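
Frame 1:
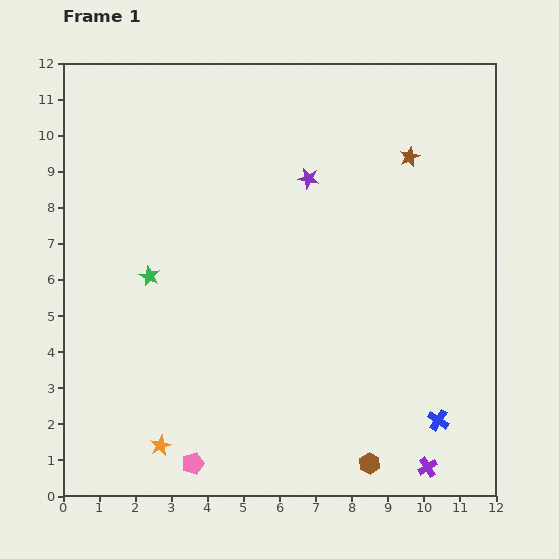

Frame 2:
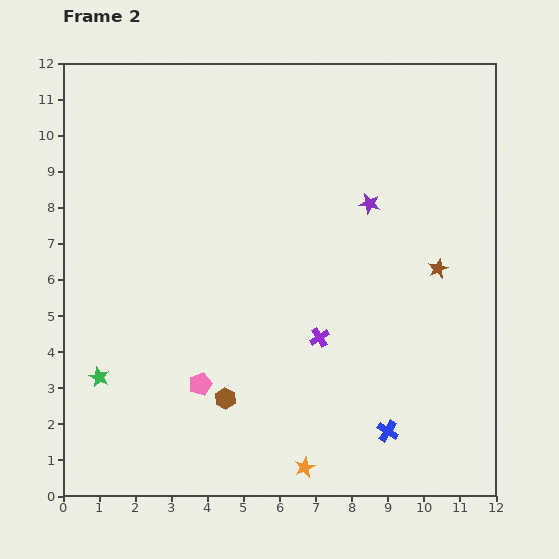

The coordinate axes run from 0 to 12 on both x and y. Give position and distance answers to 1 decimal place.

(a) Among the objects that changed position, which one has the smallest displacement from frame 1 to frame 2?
the blue cross

(moved 1.4)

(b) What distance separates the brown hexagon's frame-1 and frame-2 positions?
4.4

The brown hexagon moved from (8.5, 0.9) to (4.5, 2.7), a distance of √(4.0² + 1.8²) ≈ 4.4.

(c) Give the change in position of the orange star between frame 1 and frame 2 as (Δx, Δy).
(4.0, -0.6)

The orange star was at (2.7, 1.4) in frame 1 and (6.7, 0.8) in frame 2.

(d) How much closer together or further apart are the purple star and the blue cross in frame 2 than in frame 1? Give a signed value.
-1.3

Distance in frame 1: 7.6. Distance in frame 2: 6.3.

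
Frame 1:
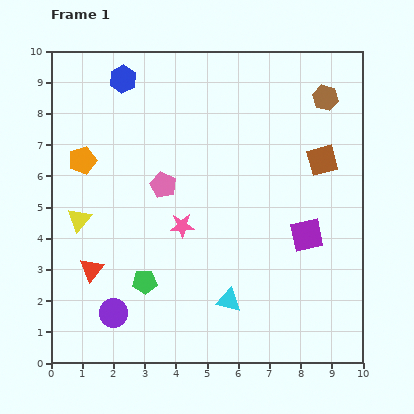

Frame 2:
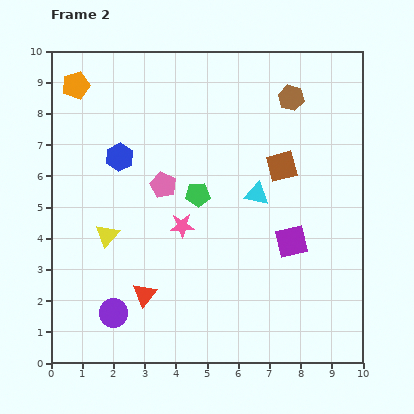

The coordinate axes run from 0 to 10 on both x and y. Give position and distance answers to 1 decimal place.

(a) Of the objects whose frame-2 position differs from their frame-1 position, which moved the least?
the purple square

(moved 0.5)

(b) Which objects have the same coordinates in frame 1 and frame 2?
the purple circle, the pink pentagon, the pink star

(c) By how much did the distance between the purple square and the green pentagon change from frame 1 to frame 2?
-2.0

Distance in frame 1: 5.4. Distance in frame 2: 3.4.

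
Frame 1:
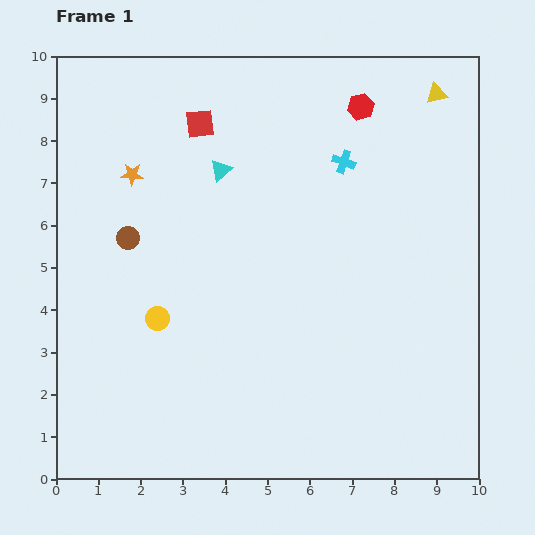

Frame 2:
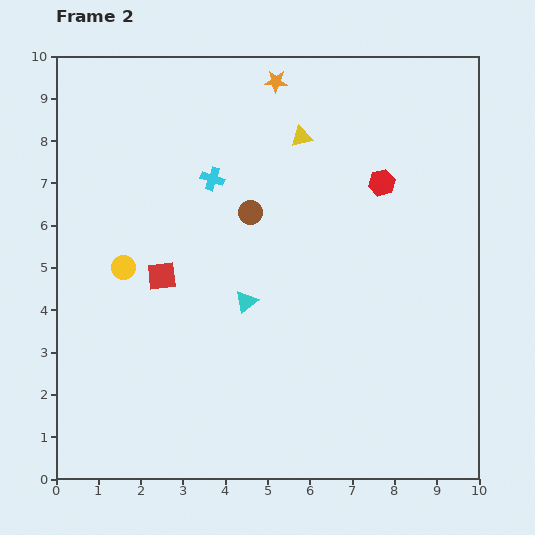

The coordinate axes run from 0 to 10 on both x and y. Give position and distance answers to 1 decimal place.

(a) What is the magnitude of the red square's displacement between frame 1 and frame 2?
3.7

The red square moved from (3.4, 8.4) to (2.5, 4.8), a distance of √(0.9² + 3.6²) ≈ 3.7.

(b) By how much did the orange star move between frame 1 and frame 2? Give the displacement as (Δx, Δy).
(3.4, 2.2)

The orange star was at (1.8, 7.2) in frame 1 and (5.2, 9.4) in frame 2.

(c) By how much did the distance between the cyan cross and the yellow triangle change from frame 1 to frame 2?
-0.4

Distance in frame 1: 2.7. Distance in frame 2: 2.3.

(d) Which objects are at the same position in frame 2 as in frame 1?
none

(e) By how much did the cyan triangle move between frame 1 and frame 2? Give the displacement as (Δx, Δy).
(0.6, -3.1)

The cyan triangle was at (3.9, 7.3) in frame 1 and (4.5, 4.2) in frame 2.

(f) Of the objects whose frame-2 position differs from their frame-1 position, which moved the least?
the yellow circle

(moved 1.4)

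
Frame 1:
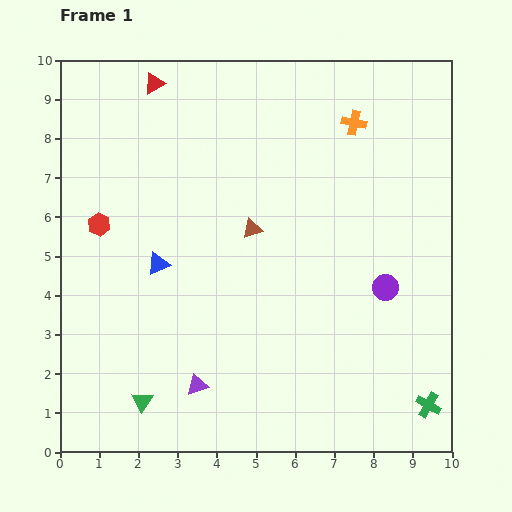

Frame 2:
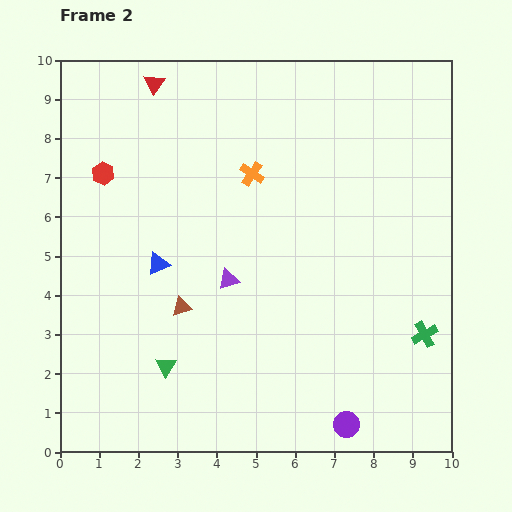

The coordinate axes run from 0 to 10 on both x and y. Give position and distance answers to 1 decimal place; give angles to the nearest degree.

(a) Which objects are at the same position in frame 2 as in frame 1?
the blue triangle, the red triangle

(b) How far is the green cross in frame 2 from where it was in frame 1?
1.8

The green cross moved from (9.4, 1.2) to (9.3, 3.0), a distance of √(0.1² + 1.8²) ≈ 1.8.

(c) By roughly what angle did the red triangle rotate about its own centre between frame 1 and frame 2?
28° counter-clockwise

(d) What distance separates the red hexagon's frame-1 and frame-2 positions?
1.3

The red hexagon moved from (1.0, 5.8) to (1.1, 7.1), a distance of √(0.1² + 1.3²) ≈ 1.3.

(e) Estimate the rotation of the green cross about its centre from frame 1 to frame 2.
32° clockwise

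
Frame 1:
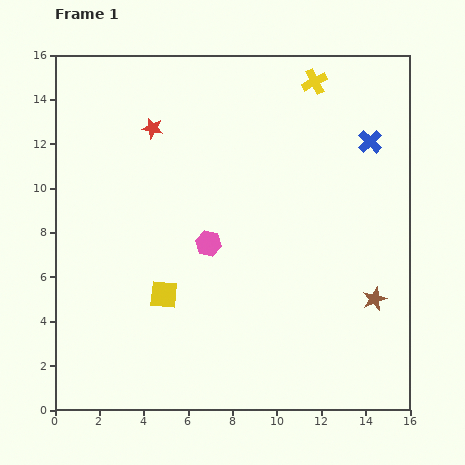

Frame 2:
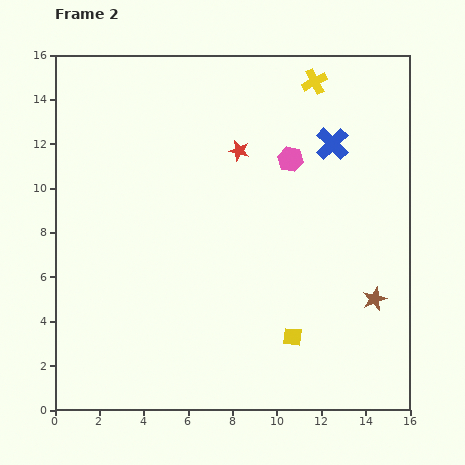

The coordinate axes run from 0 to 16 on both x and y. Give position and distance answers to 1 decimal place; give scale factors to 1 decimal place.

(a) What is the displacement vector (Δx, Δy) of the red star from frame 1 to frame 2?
(3.9, -1.0)

The red star was at (4.4, 12.7) in frame 1 and (8.3, 11.7) in frame 2.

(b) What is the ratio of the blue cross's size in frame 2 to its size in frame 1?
1.4×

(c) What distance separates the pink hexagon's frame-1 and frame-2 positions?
5.3

The pink hexagon moved from (6.9, 7.5) to (10.6, 11.3), a distance of √(3.7² + 3.8²) ≈ 5.3.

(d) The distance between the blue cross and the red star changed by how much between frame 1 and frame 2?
-5.6

Distance in frame 1: 9.8. Distance in frame 2: 4.2.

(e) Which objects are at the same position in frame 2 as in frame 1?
the brown star, the yellow cross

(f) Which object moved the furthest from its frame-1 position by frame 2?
the yellow square

(moved 6.1; next 5.3)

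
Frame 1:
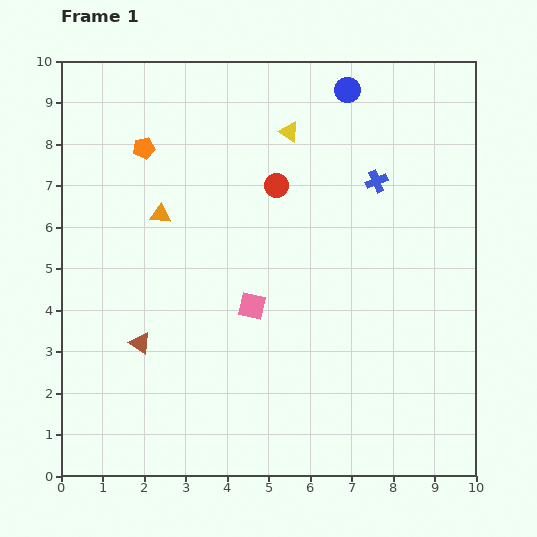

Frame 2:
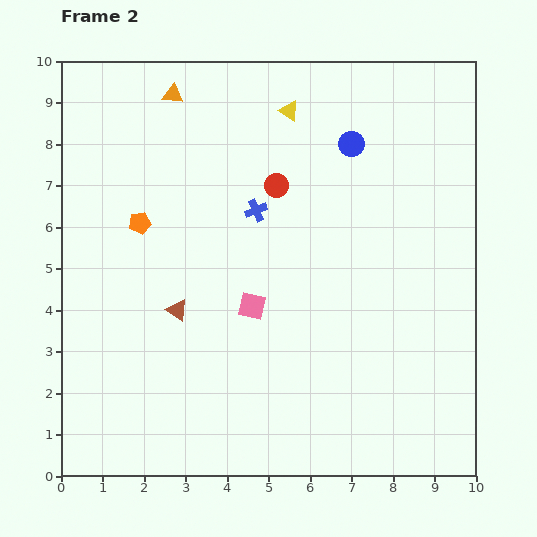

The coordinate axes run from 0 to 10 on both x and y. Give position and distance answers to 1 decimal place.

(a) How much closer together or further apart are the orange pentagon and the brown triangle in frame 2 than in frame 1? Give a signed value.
-2.4

Distance in frame 1: 4.7. Distance in frame 2: 2.3.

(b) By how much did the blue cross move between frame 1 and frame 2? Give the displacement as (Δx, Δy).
(-2.9, -0.7)

The blue cross was at (7.6, 7.1) in frame 1 and (4.7, 6.4) in frame 2.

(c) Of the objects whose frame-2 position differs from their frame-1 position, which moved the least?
the yellow triangle

(moved 0.5)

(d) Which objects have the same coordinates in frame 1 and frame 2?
the red circle, the pink square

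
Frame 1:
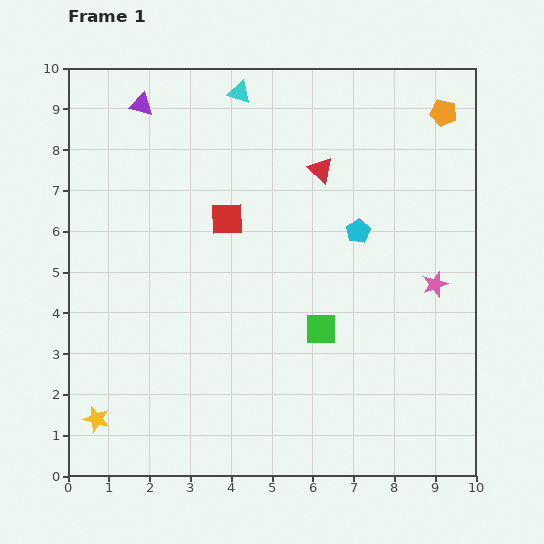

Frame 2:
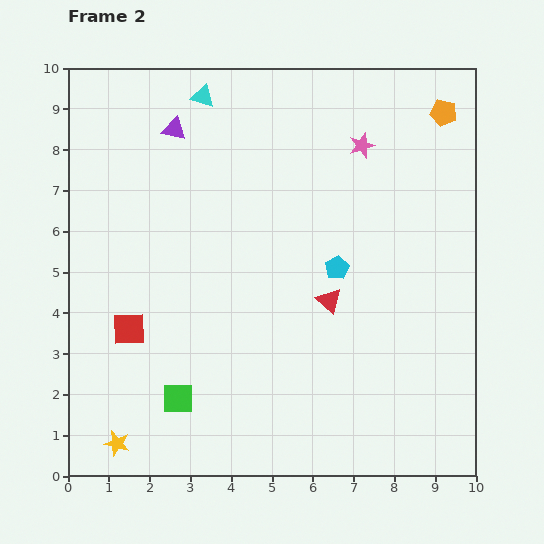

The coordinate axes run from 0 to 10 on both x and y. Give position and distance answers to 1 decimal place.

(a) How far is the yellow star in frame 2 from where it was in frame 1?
0.8

The yellow star moved from (0.7, 1.4) to (1.2, 0.8), a distance of √(0.5² + 0.6²) ≈ 0.8.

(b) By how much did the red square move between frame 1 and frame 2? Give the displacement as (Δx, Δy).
(-2.4, -2.7)

The red square was at (3.9, 6.3) in frame 1 and (1.5, 3.6) in frame 2.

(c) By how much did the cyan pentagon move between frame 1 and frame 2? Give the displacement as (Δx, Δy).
(-0.5, -0.9)

The cyan pentagon was at (7.1, 6.0) in frame 1 and (6.6, 5.1) in frame 2.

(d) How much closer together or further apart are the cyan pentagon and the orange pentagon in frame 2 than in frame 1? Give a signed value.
+1.0

Distance in frame 1: 3.6. Distance in frame 2: 4.6.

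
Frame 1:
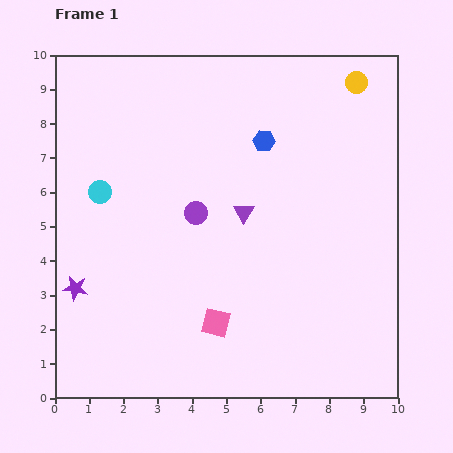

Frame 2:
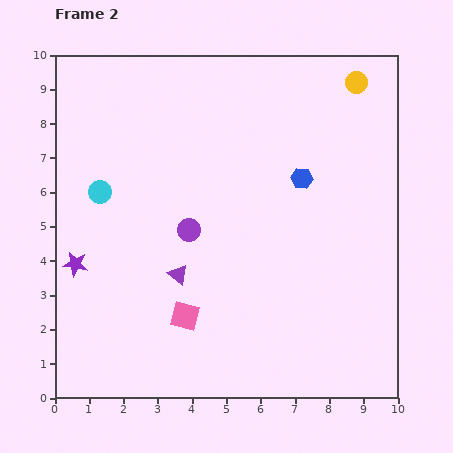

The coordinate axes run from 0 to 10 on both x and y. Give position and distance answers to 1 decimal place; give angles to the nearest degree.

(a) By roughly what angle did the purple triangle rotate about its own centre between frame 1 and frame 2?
23° counter-clockwise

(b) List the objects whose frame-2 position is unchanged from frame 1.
the cyan circle, the yellow circle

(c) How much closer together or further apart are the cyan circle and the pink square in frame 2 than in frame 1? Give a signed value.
-0.7

Distance in frame 1: 5.1. Distance in frame 2: 4.4.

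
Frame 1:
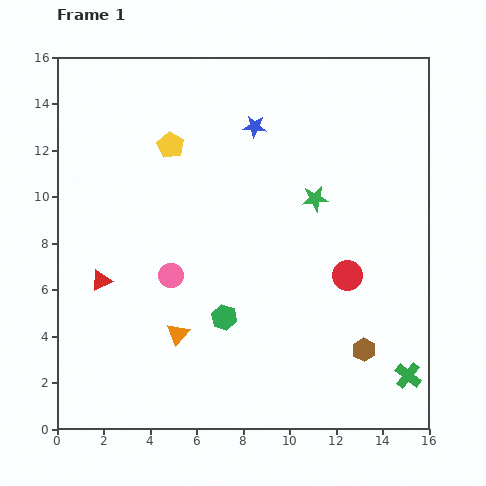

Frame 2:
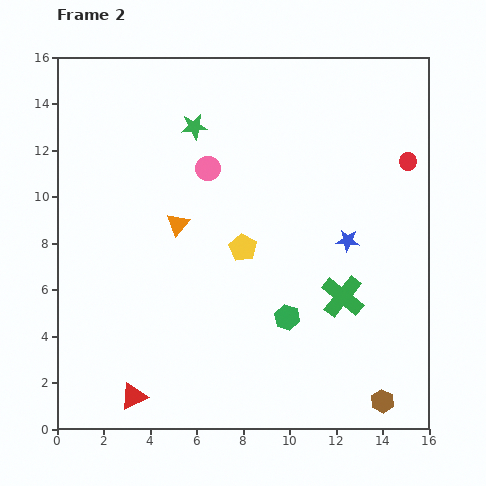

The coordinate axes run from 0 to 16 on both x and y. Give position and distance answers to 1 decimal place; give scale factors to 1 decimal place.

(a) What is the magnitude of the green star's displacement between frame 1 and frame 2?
6.1

The green star moved from (11.1, 9.9) to (5.9, 13.0), a distance of √(5.2² + 3.1²) ≈ 6.1.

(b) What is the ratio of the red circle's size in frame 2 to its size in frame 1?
0.6×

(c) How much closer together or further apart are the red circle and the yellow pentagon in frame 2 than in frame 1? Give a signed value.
-1.4

Distance in frame 1: 9.4. Distance in frame 2: 8.0.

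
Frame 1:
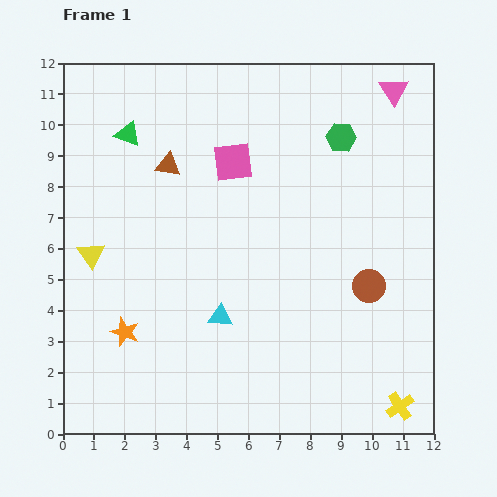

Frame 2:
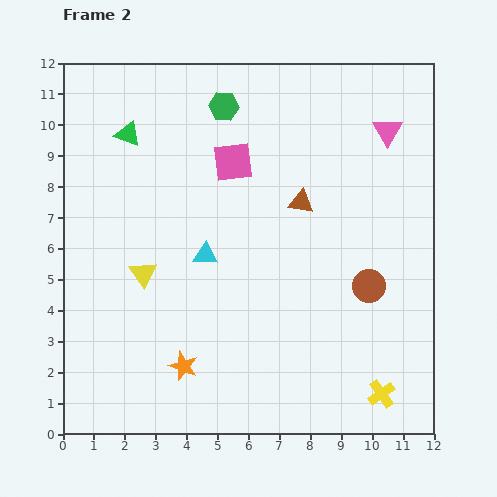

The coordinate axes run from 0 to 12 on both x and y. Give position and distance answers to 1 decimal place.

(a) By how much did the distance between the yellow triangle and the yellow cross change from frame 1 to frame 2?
-2.5

Distance in frame 1: 11.1. Distance in frame 2: 8.6.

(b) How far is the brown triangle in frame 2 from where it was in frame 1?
4.5

The brown triangle moved from (3.4, 8.7) to (7.7, 7.5), a distance of √(4.3² + 1.2²) ≈ 4.5.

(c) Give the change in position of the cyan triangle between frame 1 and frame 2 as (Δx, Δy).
(-0.5, 2.0)

The cyan triangle was at (5.1, 3.8) in frame 1 and (4.6, 5.8) in frame 2.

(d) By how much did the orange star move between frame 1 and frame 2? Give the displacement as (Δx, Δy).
(1.9, -1.1)

The orange star was at (2.0, 3.3) in frame 1 and (3.9, 2.2) in frame 2.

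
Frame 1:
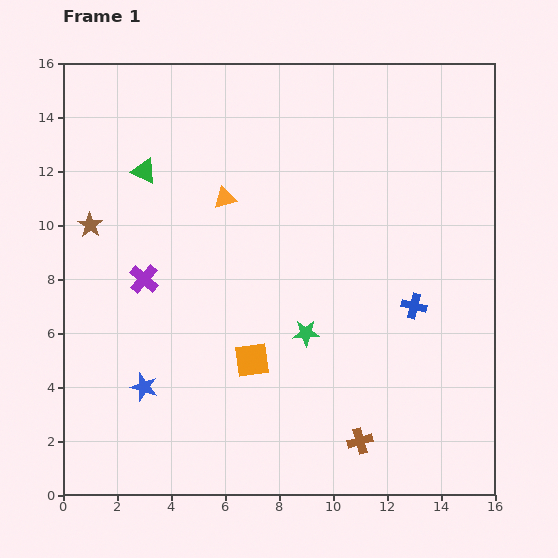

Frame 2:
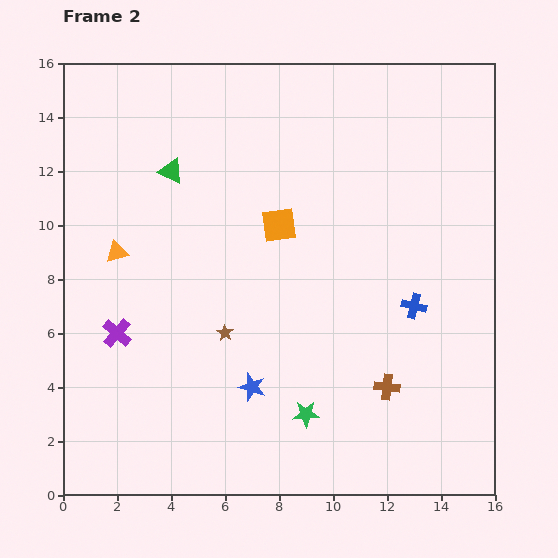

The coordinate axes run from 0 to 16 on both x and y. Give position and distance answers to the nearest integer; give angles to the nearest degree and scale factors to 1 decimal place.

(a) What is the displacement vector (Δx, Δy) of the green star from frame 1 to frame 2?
(0, -3)

The green star was at (9, 6) in frame 1 and (9, 3) in frame 2.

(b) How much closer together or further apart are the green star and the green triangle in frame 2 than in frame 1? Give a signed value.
+2

Distance in frame 1: 8. Distance in frame 2: 10.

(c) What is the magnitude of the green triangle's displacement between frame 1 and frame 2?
1

The green triangle moved from (3, 12) to (4, 12), a distance of √(1² + 0²) ≈ 1.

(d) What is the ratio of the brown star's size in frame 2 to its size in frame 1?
0.7×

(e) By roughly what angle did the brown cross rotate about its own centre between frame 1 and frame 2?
21° clockwise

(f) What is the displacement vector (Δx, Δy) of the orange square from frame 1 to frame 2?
(1, 5)

The orange square was at (7, 5) in frame 1 and (8, 10) in frame 2.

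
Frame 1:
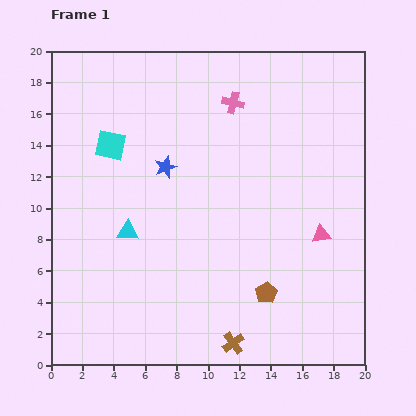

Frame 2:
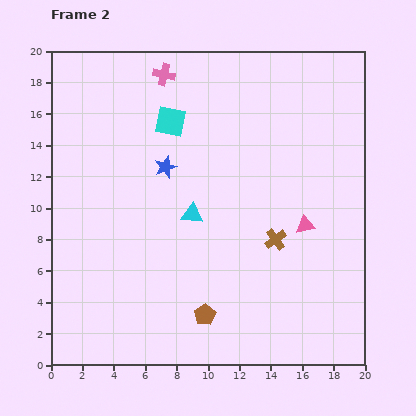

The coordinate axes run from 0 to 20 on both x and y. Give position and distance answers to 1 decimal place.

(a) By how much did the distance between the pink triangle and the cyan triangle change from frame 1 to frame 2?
-5.1

Distance in frame 1: 12.3. Distance in frame 2: 7.2.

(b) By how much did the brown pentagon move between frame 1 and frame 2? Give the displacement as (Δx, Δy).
(-3.9, -1.4)

The brown pentagon was at (13.7, 4.6) in frame 1 and (9.8, 3.2) in frame 2.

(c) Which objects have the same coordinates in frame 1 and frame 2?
the blue star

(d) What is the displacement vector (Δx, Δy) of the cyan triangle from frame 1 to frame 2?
(4.1, 1.1)

The cyan triangle was at (4.9, 8.5) in frame 1 and (9.0, 9.6) in frame 2.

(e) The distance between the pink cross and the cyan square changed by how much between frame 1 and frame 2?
-5.3

Distance in frame 1: 8.3. Distance in frame 2: 3.0.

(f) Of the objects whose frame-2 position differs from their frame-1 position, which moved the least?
the pink triangle

(moved 1.2)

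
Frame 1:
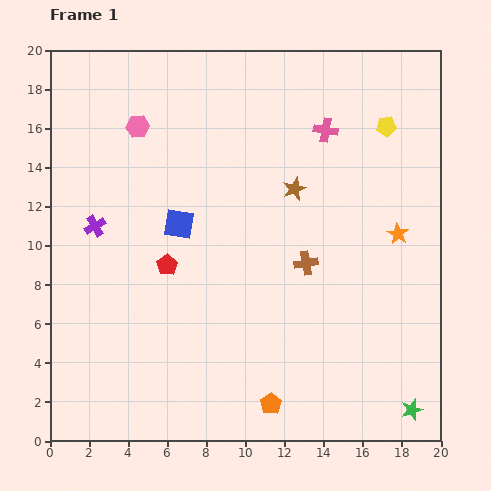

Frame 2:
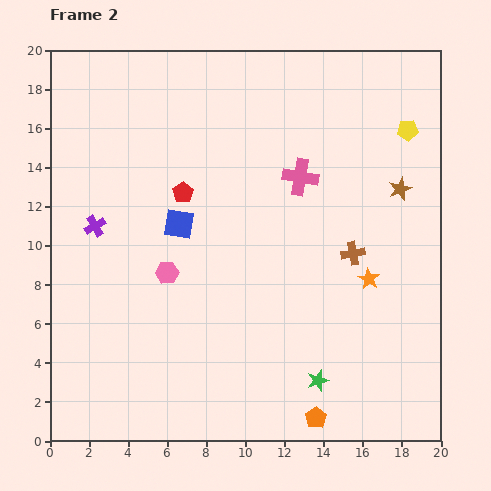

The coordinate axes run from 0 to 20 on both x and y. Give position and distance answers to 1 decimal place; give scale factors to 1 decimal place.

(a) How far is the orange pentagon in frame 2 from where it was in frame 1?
2.4

The orange pentagon moved from (11.3, 1.9) to (13.6, 1.2), a distance of √(2.3² + 0.7²) ≈ 2.4.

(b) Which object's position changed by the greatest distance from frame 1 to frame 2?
the pink hexagon

(moved 7.6; next 5.4)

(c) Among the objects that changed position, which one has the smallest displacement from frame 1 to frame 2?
the yellow pentagon

(moved 1.1)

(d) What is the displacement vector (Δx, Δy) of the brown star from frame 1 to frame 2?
(5.4, 0.0)

The brown star was at (12.5, 12.9) in frame 1 and (17.9, 12.9) in frame 2.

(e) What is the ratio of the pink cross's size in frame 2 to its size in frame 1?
1.5×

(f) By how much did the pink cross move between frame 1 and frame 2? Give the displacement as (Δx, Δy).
(-1.3, -2.4)

The pink cross was at (14.1, 15.9) in frame 1 and (12.8, 13.5) in frame 2.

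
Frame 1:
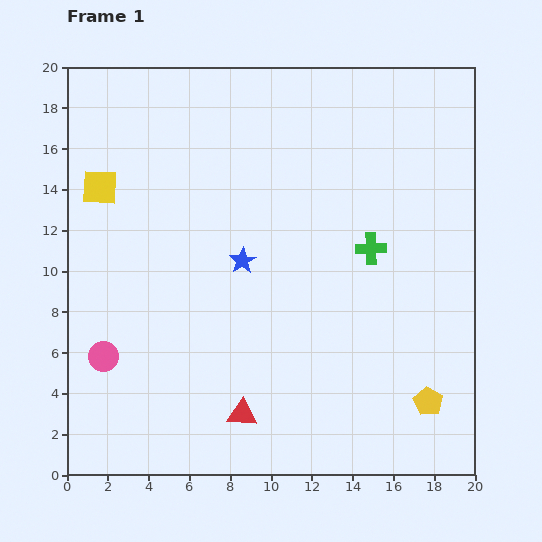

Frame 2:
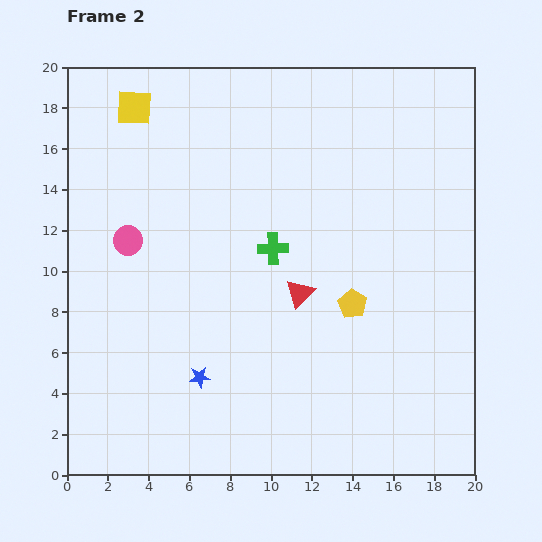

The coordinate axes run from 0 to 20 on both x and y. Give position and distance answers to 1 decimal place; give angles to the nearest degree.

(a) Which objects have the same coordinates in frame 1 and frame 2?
none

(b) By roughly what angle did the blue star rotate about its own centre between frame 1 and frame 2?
25° clockwise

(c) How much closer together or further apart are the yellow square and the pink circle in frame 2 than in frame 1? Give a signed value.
-1.8

Distance in frame 1: 8.3. Distance in frame 2: 6.5.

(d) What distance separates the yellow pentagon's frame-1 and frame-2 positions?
6.1

The yellow pentagon moved from (17.7, 3.6) to (14.0, 8.4), a distance of √(3.7² + 4.8²) ≈ 6.1.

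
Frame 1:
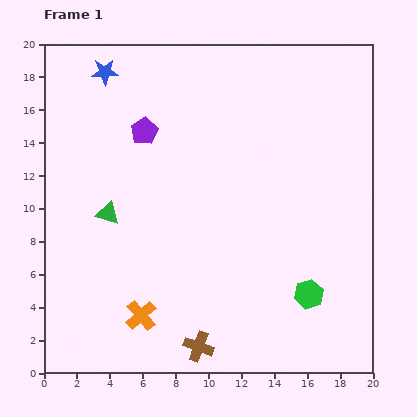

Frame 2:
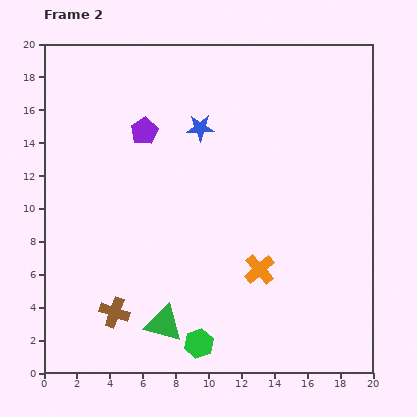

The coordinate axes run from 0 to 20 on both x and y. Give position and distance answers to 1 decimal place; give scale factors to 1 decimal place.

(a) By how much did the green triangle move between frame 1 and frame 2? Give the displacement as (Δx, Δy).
(3.4, -6.7)

The green triangle was at (3.9, 9.7) in frame 1 and (7.3, 3.0) in frame 2.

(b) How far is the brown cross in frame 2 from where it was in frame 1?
5.5

The brown cross moved from (9.4, 1.6) to (4.3, 3.7), a distance of √(5.1² + 2.1²) ≈ 5.5.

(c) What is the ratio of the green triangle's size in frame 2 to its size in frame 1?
1.6×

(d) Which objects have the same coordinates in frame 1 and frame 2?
the purple pentagon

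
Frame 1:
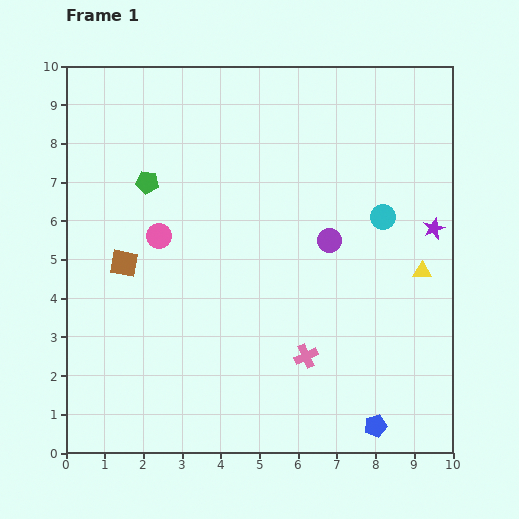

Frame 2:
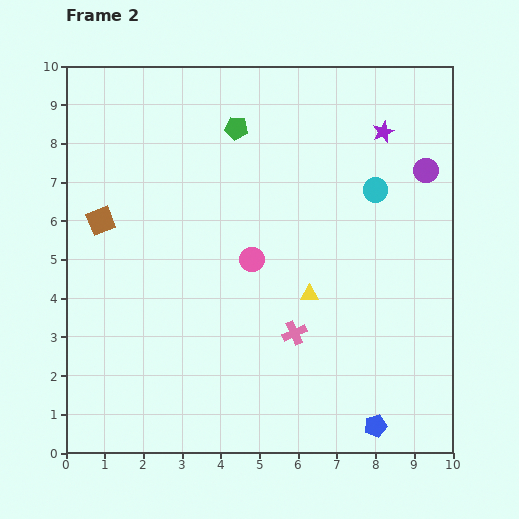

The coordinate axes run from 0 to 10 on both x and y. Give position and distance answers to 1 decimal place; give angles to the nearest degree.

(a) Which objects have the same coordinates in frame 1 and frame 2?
the blue pentagon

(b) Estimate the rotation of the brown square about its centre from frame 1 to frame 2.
32° counter-clockwise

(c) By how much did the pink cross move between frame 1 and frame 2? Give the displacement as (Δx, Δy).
(-0.3, 0.6)

The pink cross was at (6.2, 2.5) in frame 1 and (5.9, 3.1) in frame 2.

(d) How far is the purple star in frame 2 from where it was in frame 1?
2.8

The purple star moved from (9.5, 5.8) to (8.2, 8.3), a distance of √(1.3² + 2.5²) ≈ 2.8.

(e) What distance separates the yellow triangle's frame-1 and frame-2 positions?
3.0

The yellow triangle moved from (9.2, 4.7) to (6.3, 4.1), a distance of √(2.9² + 0.6²) ≈ 3.0.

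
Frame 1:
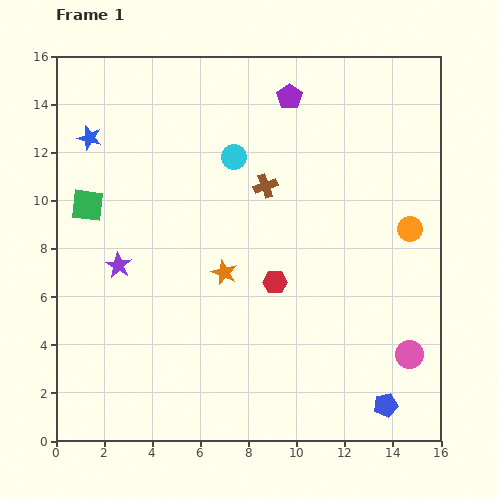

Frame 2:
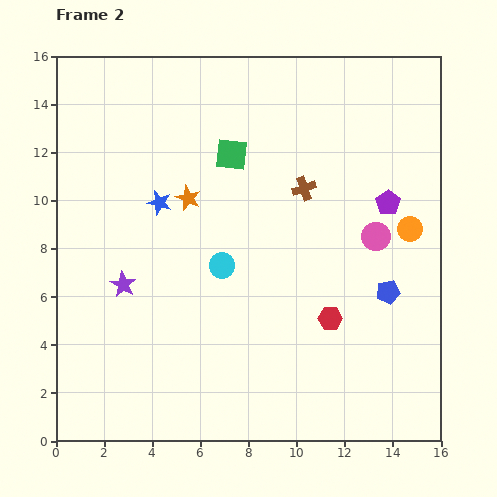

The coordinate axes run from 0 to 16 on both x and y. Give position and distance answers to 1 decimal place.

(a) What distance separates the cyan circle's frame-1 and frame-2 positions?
4.5

The cyan circle moved from (7.4, 11.8) to (6.9, 7.3), a distance of √(0.5² + 4.5²) ≈ 4.5.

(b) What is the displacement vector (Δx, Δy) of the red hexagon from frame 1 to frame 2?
(2.3, -1.5)

The red hexagon was at (9.1, 6.6) in frame 1 and (11.4, 5.1) in frame 2.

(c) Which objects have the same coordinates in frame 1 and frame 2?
the orange circle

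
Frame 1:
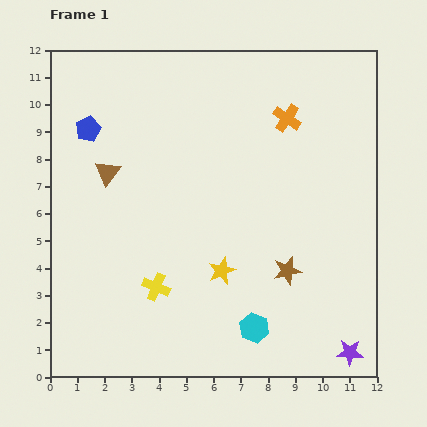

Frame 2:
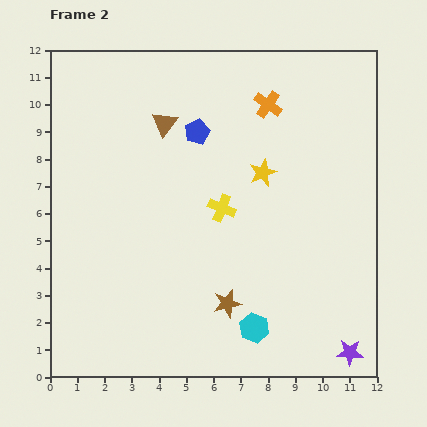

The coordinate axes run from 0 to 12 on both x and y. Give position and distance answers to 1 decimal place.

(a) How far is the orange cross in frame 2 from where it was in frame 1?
0.9

The orange cross moved from (8.7, 9.5) to (8.0, 10.0), a distance of √(0.7² + 0.5²) ≈ 0.9.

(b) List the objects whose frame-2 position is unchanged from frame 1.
the purple star, the cyan hexagon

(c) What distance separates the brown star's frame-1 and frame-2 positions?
2.5

The brown star moved from (8.7, 3.9) to (6.5, 2.7), a distance of √(2.2² + 1.2²) ≈ 2.5.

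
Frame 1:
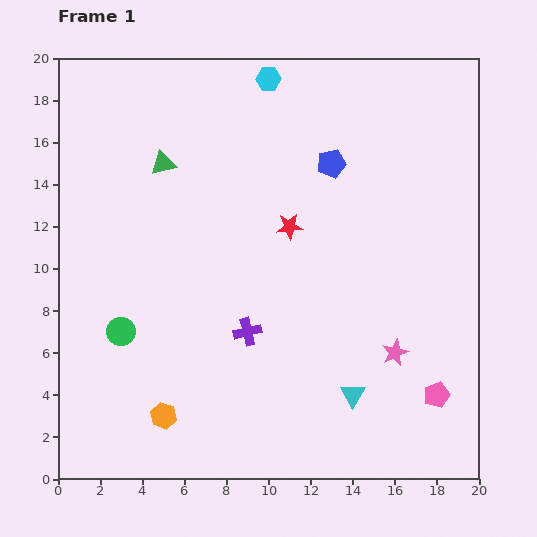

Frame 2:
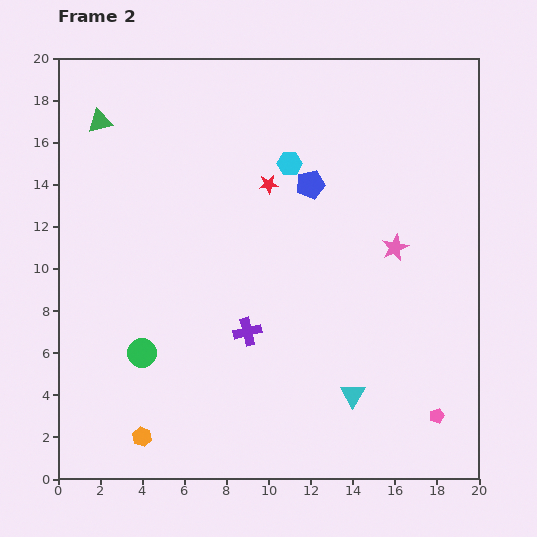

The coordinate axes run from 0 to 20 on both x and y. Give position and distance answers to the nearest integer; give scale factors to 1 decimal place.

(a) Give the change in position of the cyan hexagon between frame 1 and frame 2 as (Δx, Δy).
(1, -4)

The cyan hexagon was at (10, 19) in frame 1 and (11, 15) in frame 2.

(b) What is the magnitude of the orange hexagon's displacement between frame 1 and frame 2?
1

The orange hexagon moved from (5, 3) to (4, 2), a distance of √(1² + 1²) ≈ 1.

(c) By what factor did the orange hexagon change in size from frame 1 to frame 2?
0.7×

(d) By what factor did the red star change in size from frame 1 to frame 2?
0.7×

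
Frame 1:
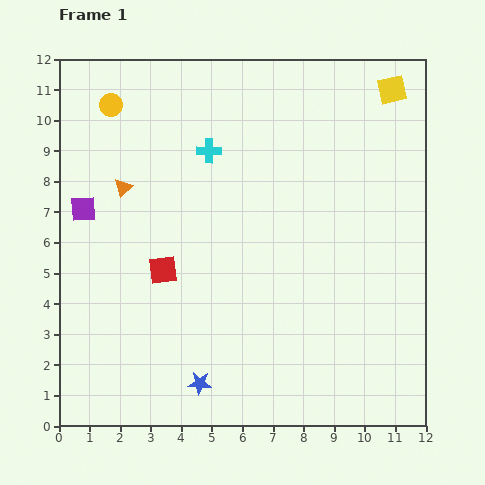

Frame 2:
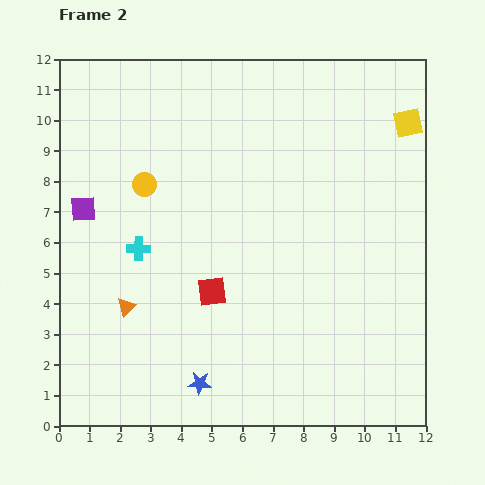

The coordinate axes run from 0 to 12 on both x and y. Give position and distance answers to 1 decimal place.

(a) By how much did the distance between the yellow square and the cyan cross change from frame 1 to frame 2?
+3.4

Distance in frame 1: 6.3. Distance in frame 2: 9.7.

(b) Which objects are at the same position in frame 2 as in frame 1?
the blue star, the purple square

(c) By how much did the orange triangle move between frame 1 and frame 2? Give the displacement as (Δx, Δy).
(0.1, -3.9)

The orange triangle was at (2.1, 7.8) in frame 1 and (2.2, 3.9) in frame 2.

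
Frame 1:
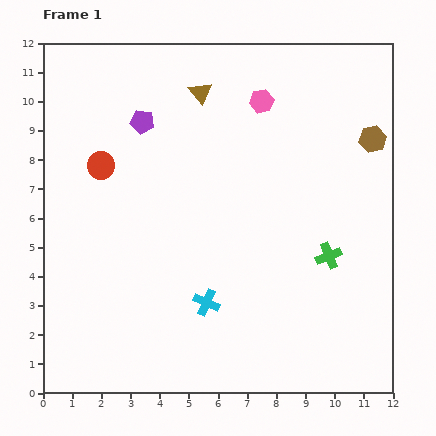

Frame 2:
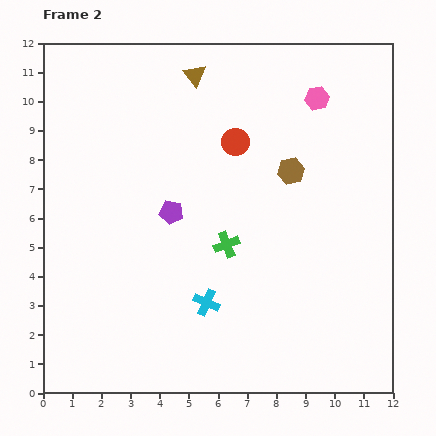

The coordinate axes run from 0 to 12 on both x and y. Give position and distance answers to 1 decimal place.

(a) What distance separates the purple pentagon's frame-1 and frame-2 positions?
3.3

The purple pentagon moved from (3.4, 9.3) to (4.4, 6.2), a distance of √(1.0² + 3.1²) ≈ 3.3.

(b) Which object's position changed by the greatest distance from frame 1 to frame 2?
the red circle

(moved 4.7; next 3.5)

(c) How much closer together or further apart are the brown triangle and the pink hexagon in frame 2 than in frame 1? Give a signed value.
+2.2

Distance in frame 1: 2.1. Distance in frame 2: 4.3.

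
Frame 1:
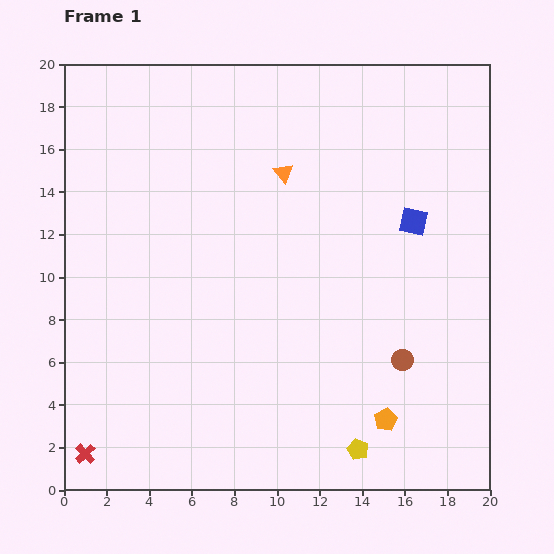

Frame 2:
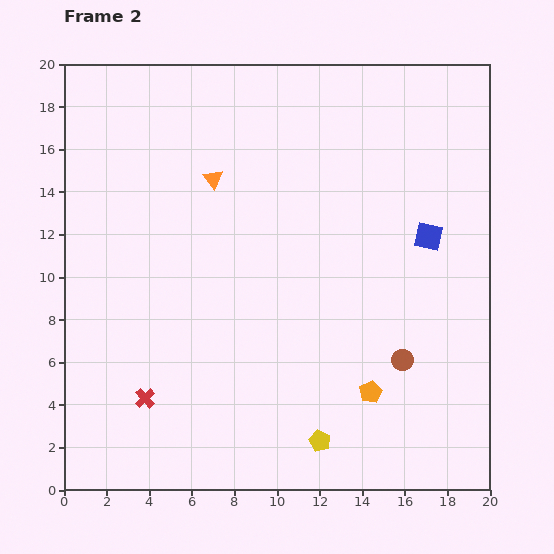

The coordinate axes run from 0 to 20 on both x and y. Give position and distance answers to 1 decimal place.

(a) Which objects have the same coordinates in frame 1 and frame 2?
the brown circle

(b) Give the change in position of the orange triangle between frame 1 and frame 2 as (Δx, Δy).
(-3.3, -0.3)

The orange triangle was at (10.3, 14.9) in frame 1 and (7.0, 14.6) in frame 2.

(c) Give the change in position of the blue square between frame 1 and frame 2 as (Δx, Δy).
(0.7, -0.7)

The blue square was at (16.4, 12.6) in frame 1 and (17.1, 11.9) in frame 2.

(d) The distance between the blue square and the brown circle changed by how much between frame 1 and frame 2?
-0.6

Distance in frame 1: 6.5. Distance in frame 2: 5.9.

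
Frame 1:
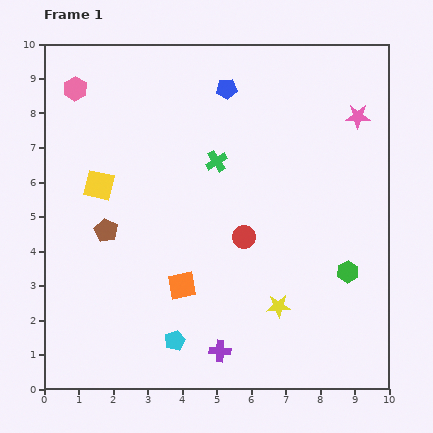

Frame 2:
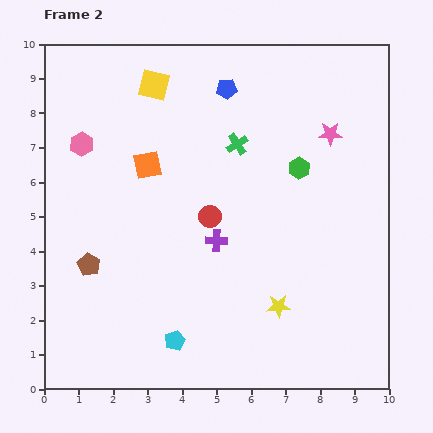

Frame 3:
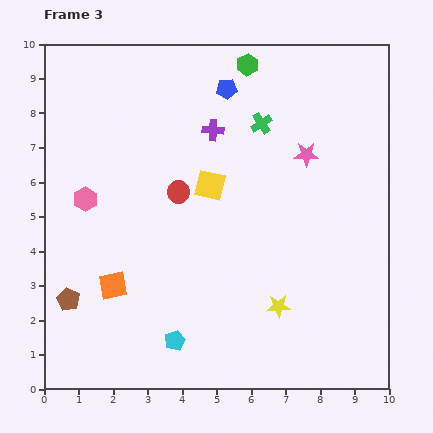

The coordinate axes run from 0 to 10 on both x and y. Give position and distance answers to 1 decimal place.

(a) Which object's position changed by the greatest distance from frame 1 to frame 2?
the orange square

(moved 3.6; next 3.3)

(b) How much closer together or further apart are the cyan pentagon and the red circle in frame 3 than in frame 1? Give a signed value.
+0.7

Distance in frame 1: 3.6. Distance in frame 3: 4.3.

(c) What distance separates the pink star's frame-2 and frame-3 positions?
0.9

The pink star moved from (8.3, 7.4) to (7.6, 6.8), a distance of √(0.7² + 0.6²) ≈ 0.9.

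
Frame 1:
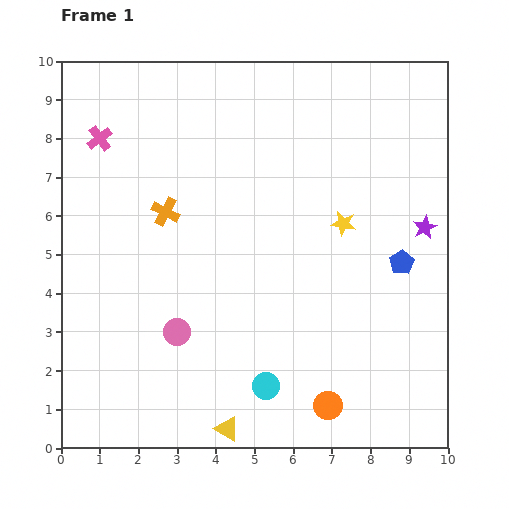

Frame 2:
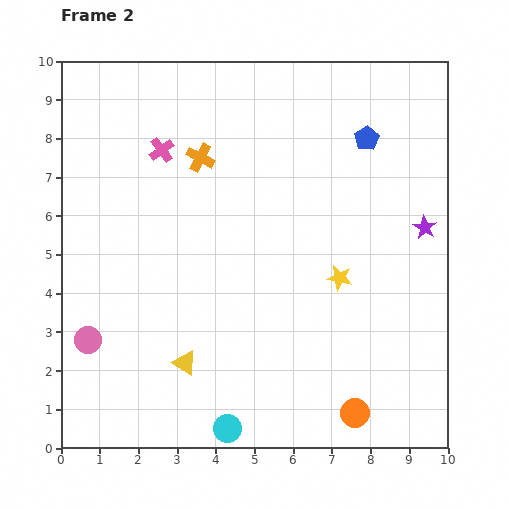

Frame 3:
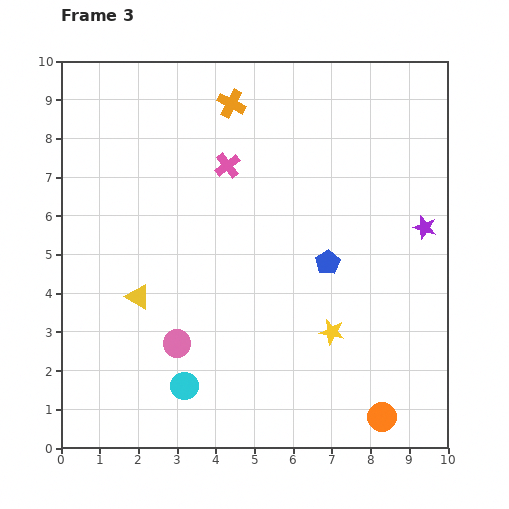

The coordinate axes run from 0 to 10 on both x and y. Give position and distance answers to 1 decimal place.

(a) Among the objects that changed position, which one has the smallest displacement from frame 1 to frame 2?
the orange circle

(moved 0.7)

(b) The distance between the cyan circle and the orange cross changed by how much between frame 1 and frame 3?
+2.2

Distance in frame 1: 5.2. Distance in frame 3: 7.4.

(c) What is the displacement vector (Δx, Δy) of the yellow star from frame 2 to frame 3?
(-0.2, -1.4)

The yellow star was at (7.2, 4.4) in frame 2 and (7.0, 3.0) in frame 3.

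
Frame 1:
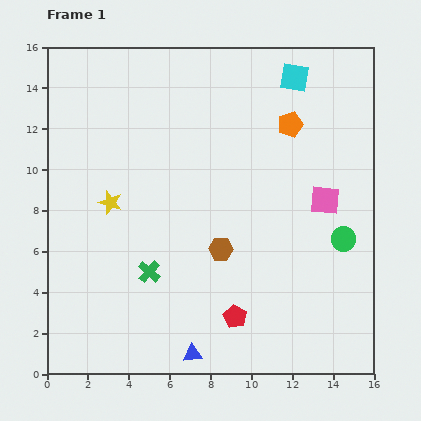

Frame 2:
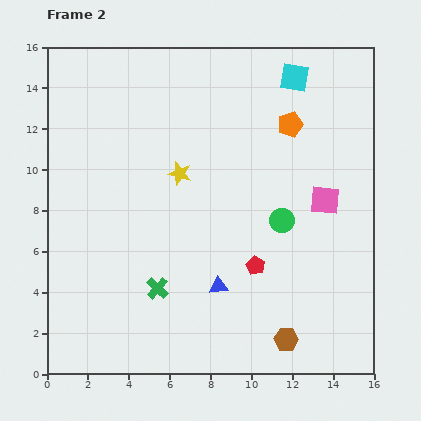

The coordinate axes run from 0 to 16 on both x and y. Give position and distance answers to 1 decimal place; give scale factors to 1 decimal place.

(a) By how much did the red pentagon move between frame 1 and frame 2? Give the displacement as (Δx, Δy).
(1.0, 2.5)

The red pentagon was at (9.2, 2.8) in frame 1 and (10.2, 5.3) in frame 2.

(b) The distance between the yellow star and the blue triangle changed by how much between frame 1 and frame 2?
-2.6

Distance in frame 1: 8.4. Distance in frame 2: 5.8.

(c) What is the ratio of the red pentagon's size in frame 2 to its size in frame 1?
0.8×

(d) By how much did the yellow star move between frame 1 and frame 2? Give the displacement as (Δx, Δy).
(3.4, 1.4)

The yellow star was at (3.1, 8.4) in frame 1 and (6.5, 9.8) in frame 2.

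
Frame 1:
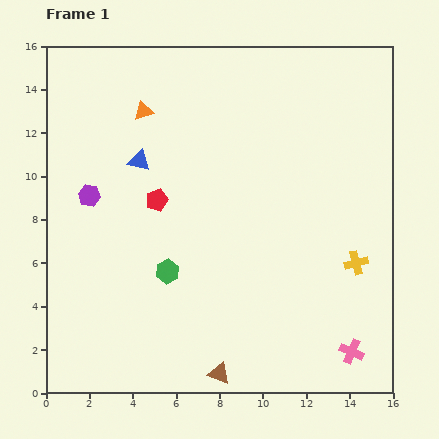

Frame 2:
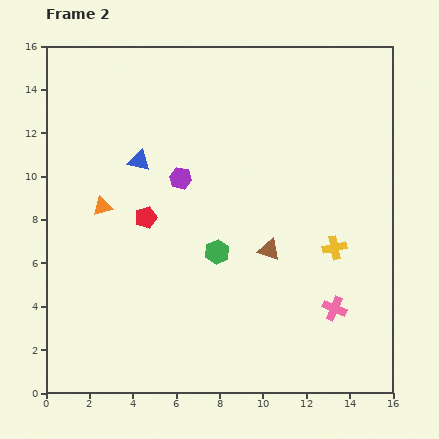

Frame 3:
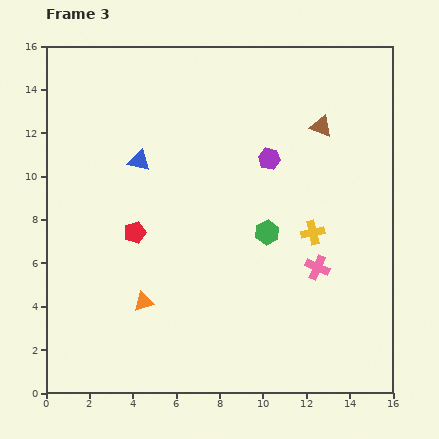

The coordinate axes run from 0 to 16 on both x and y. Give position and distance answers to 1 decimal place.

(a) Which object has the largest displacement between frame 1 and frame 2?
the brown triangle

(moved 6.1; next 4.8)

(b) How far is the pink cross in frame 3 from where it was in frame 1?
4.2

The pink cross moved from (14.1, 1.9) to (12.5, 5.8), a distance of √(1.6² + 3.9²) ≈ 4.2.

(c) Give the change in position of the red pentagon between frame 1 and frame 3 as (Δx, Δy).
(-1.0, -1.5)

The red pentagon was at (5.1, 8.9) in frame 1 and (4.1, 7.4) in frame 3.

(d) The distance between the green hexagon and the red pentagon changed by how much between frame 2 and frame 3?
+2.4

Distance in frame 2: 3.7. Distance in frame 3: 6.1.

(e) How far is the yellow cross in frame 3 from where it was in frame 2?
1.2

The yellow cross moved from (13.3, 6.7) to (12.3, 7.4), a distance of √(1.0² + 0.7²) ≈ 1.2.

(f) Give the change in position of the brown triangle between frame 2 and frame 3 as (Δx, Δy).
(2.4, 5.7)

The brown triangle was at (10.3, 6.6) in frame 2 and (12.7, 12.3) in frame 3.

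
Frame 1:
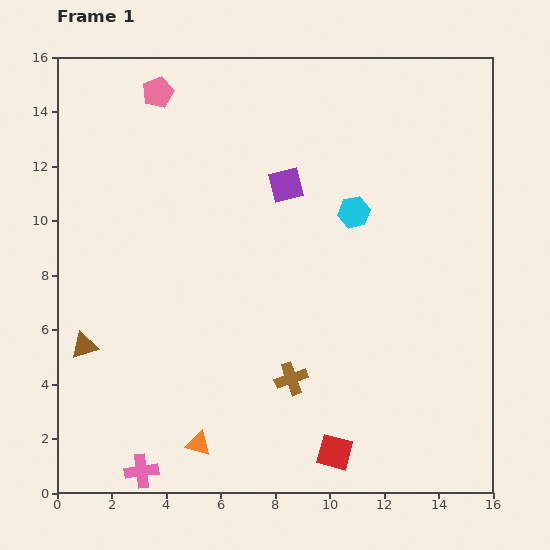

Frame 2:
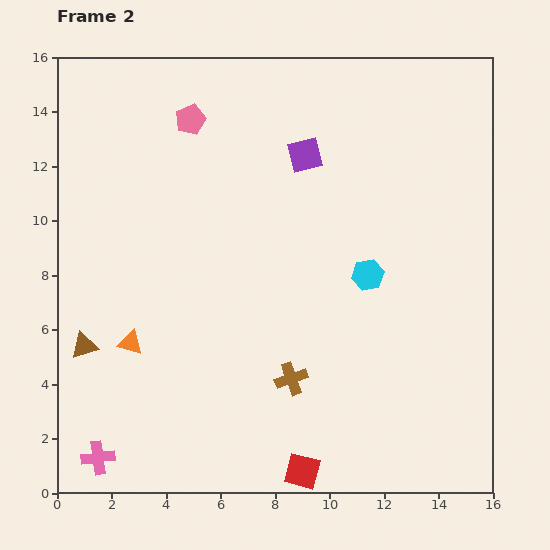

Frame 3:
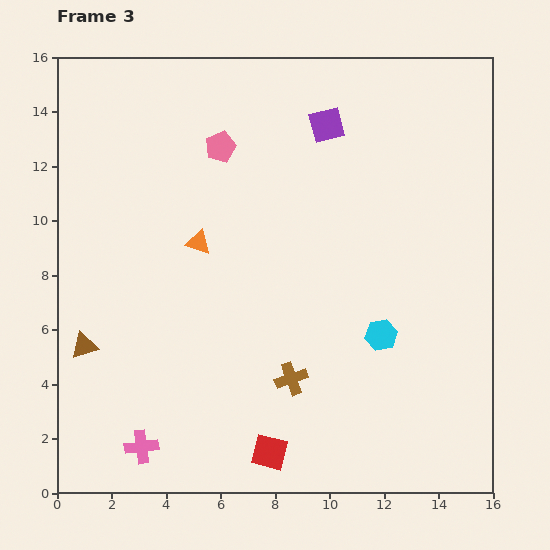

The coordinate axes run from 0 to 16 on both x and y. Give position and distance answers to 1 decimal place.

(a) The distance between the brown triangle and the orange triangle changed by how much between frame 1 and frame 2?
-3.8

Distance in frame 1: 5.5. Distance in frame 2: 1.7.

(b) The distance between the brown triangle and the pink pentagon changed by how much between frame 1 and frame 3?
-0.9

Distance in frame 1: 9.7. Distance in frame 3: 8.8.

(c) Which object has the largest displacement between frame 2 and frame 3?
the orange triangle

(moved 4.5; next 2.3)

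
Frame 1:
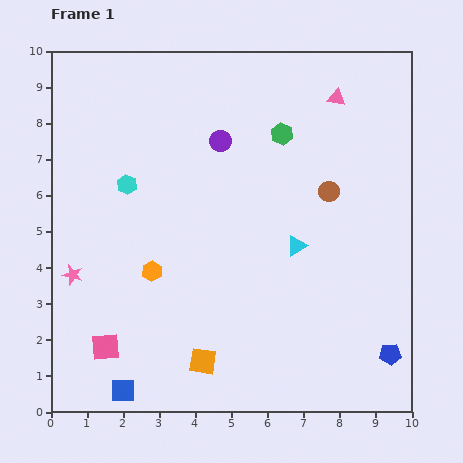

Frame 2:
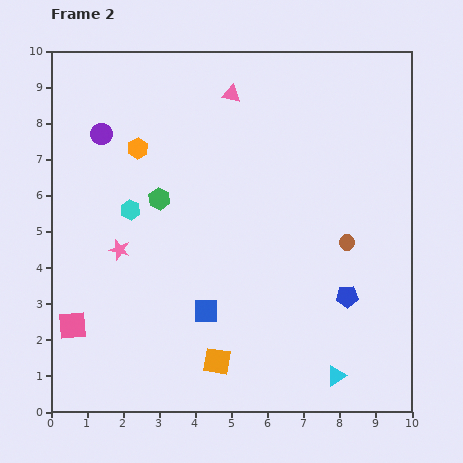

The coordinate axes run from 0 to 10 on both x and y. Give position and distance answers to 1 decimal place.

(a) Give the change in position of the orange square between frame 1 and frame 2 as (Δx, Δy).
(0.4, 0.0)

The orange square was at (4.2, 1.4) in frame 1 and (4.6, 1.4) in frame 2.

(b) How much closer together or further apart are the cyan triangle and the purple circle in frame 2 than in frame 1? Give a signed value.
+5.7

Distance in frame 1: 3.6. Distance in frame 2: 9.3.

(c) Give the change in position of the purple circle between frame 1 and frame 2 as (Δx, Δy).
(-3.3, 0.2)

The purple circle was at (4.7, 7.5) in frame 1 and (1.4, 7.7) in frame 2.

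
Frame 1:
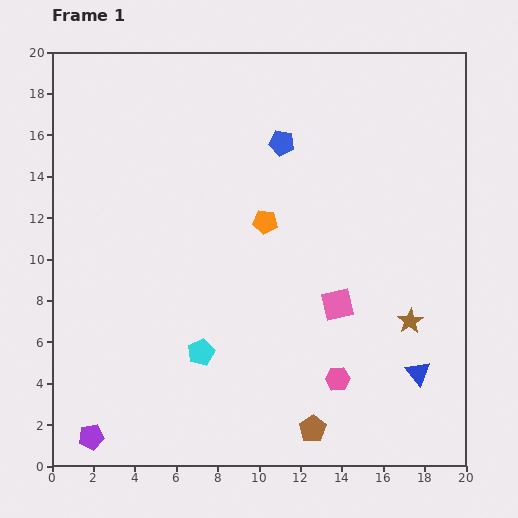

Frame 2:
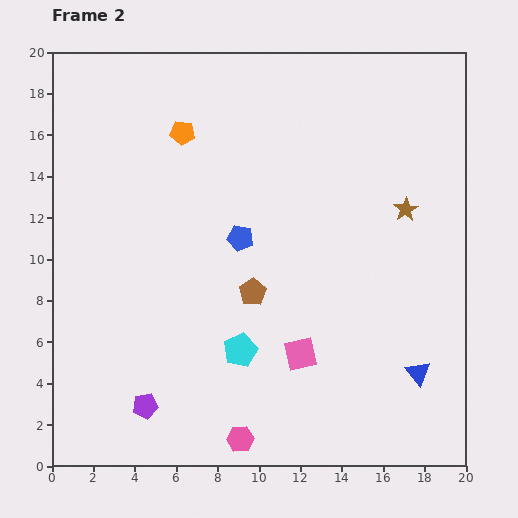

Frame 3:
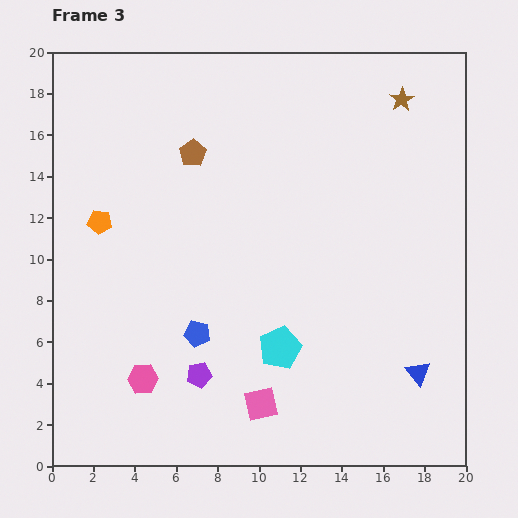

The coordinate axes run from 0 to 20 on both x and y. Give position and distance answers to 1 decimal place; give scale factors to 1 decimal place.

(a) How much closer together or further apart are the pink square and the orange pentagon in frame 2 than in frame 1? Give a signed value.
+6.8

Distance in frame 1: 5.3. Distance in frame 2: 12.1.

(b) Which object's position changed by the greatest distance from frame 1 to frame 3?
the brown pentagon

(moved 14.5; next 10.7)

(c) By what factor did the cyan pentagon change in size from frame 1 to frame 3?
1.6×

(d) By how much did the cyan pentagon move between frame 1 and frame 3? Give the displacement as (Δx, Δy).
(3.8, 0.2)

The cyan pentagon was at (7.2, 5.5) in frame 1 and (11.0, 5.7) in frame 3.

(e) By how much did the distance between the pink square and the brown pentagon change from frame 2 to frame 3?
+8.7

Distance in frame 2: 3.8. Distance in frame 3: 12.5.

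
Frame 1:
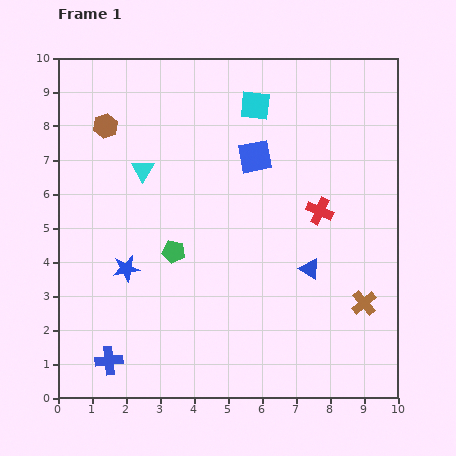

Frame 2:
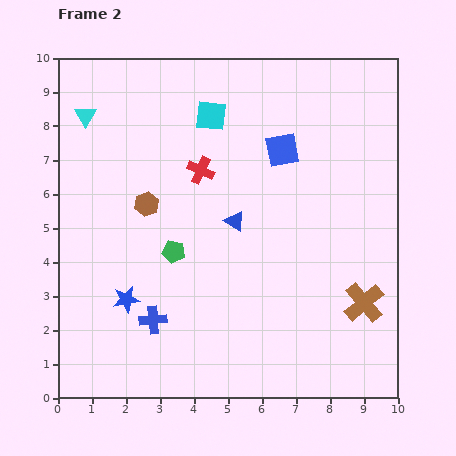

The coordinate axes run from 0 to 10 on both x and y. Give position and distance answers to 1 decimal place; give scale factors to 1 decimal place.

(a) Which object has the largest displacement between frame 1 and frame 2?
the red cross

(moved 3.7; next 2.6)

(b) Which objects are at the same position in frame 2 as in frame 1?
the green pentagon, the brown cross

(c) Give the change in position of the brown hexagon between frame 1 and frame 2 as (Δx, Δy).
(1.2, -2.3)

The brown hexagon was at (1.4, 8.0) in frame 1 and (2.6, 5.7) in frame 2.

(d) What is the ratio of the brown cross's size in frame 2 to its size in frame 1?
1.6×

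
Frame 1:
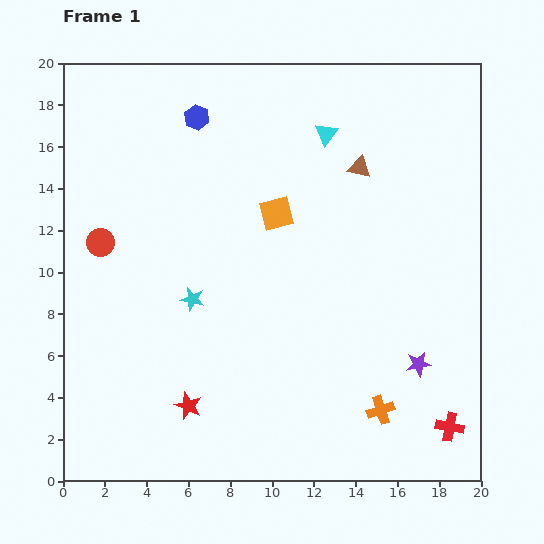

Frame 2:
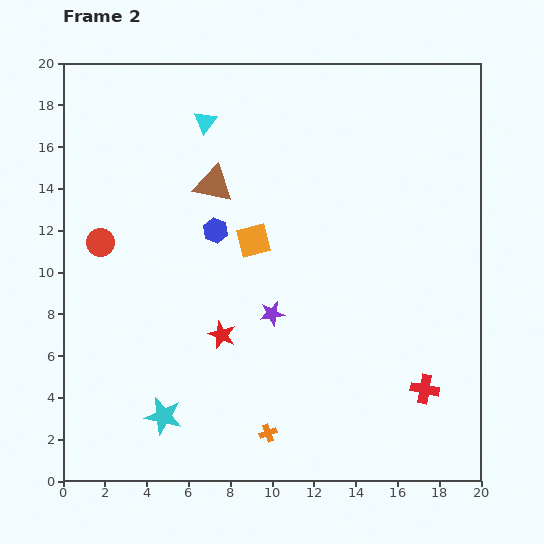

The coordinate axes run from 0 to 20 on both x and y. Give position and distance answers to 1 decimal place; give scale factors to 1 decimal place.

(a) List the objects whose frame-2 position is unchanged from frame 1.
the red circle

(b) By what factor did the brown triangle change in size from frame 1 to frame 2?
1.7×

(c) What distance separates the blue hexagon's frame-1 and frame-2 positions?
5.5

The blue hexagon moved from (6.4, 17.4) to (7.3, 12.0), a distance of √(0.9² + 5.4²) ≈ 5.5.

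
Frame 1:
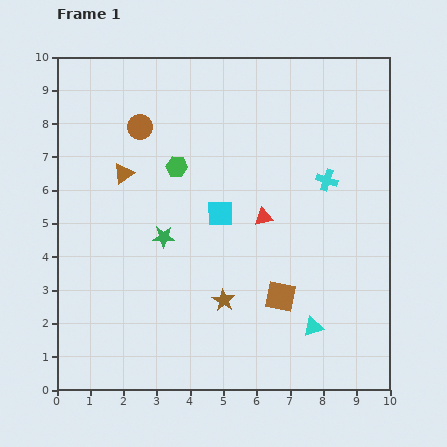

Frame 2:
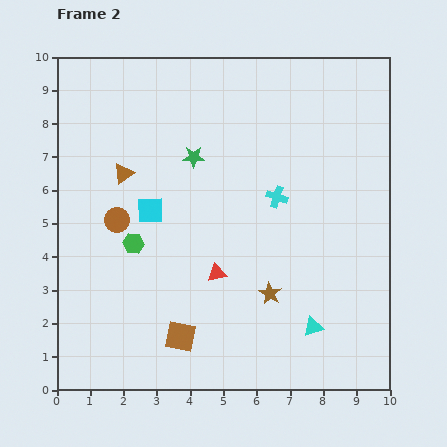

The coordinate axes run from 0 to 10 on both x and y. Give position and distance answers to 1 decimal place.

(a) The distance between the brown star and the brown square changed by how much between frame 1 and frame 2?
+1.3

Distance in frame 1: 1.7. Distance in frame 2: 3.0.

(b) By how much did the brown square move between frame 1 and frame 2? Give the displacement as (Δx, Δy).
(-3.0, -1.2)

The brown square was at (6.7, 2.8) in frame 1 and (3.7, 1.6) in frame 2.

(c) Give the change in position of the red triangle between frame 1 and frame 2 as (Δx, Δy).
(-1.4, -1.7)

The red triangle was at (6.2, 5.2) in frame 1 and (4.8, 3.5) in frame 2.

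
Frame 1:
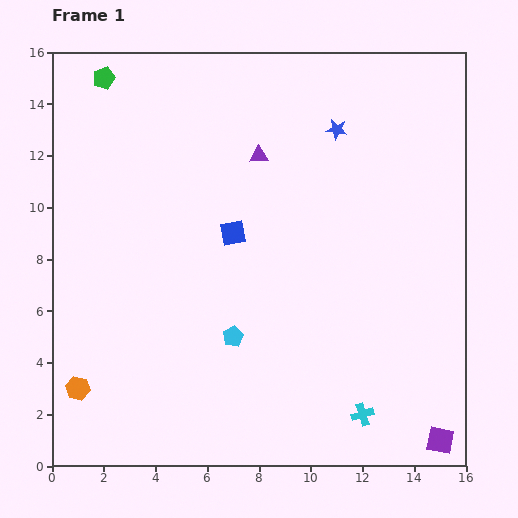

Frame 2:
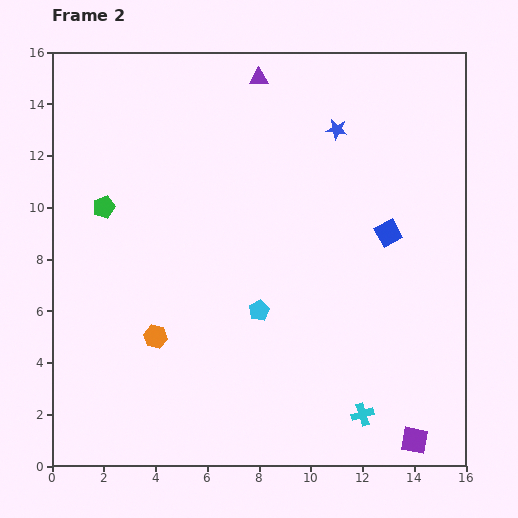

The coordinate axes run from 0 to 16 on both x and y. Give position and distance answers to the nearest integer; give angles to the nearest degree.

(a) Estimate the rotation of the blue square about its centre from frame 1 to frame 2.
18° counter-clockwise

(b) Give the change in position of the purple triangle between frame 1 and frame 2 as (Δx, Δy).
(0, 3)

The purple triangle was at (8, 12) in frame 1 and (8, 15) in frame 2.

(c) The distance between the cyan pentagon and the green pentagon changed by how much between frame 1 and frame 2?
-4

Distance in frame 1: 11. Distance in frame 2: 7.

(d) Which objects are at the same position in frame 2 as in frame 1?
the cyan cross, the blue star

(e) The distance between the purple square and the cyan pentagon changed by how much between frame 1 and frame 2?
-1

Distance in frame 1: 9. Distance in frame 2: 8.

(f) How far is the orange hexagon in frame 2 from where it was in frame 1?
4

The orange hexagon moved from (1, 3) to (4, 5), a distance of √(3² + 2²) ≈ 4.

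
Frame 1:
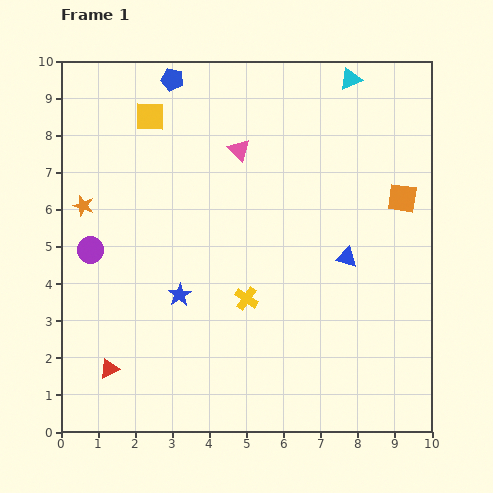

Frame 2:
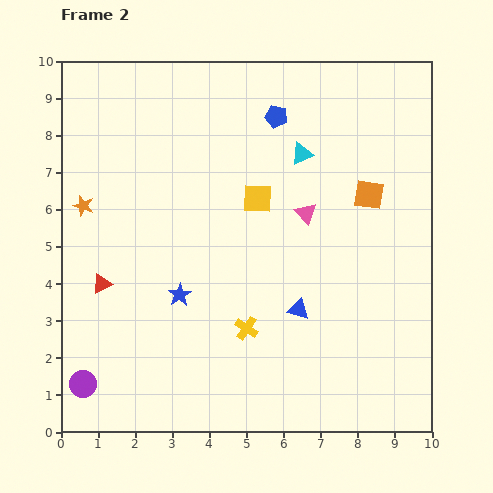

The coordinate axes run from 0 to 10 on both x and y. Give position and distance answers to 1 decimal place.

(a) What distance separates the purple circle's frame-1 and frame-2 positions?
3.6

The purple circle moved from (0.8, 4.9) to (0.6, 1.3), a distance of √(0.2² + 3.6²) ≈ 3.6.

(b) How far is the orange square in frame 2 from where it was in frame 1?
0.9

The orange square moved from (9.2, 6.3) to (8.3, 6.4), a distance of √(0.9² + 0.1²) ≈ 0.9.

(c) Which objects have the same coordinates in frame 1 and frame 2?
the orange star, the blue star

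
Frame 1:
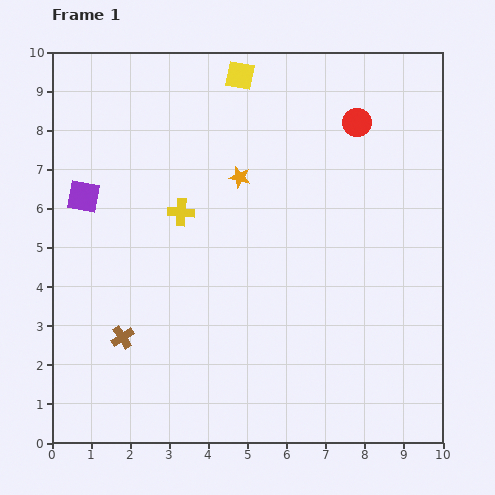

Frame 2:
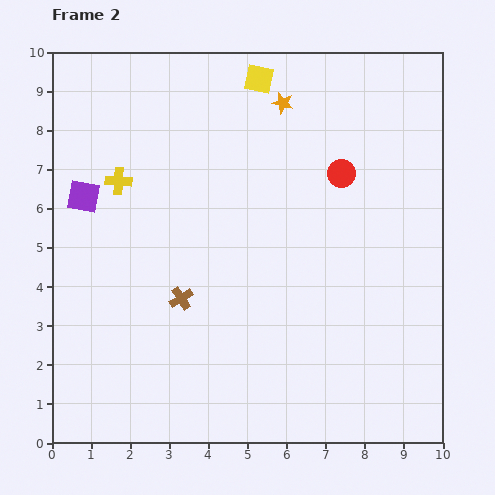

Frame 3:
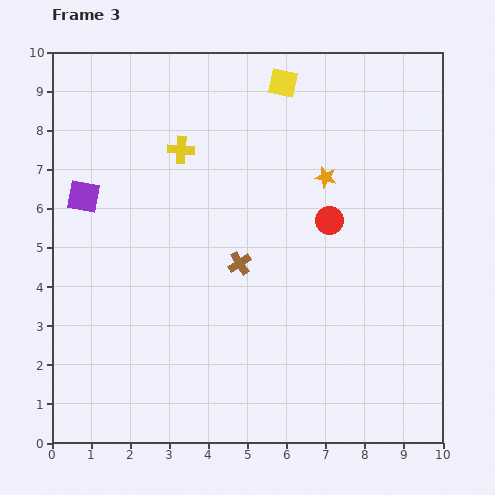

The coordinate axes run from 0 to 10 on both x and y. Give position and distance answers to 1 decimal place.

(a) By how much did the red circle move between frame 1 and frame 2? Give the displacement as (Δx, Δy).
(-0.4, -1.3)

The red circle was at (7.8, 8.2) in frame 1 and (7.4, 6.9) in frame 2.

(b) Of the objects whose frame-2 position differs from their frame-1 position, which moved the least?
the yellow square

(moved 0.5)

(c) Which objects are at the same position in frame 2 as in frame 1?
the purple square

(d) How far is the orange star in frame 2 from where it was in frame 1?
2.2

The orange star moved from (4.8, 6.8) to (5.9, 8.7), a distance of √(1.1² + 1.9²) ≈ 2.2.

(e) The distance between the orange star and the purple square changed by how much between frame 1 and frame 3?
+2.2

Distance in frame 1: 4.0. Distance in frame 3: 6.2.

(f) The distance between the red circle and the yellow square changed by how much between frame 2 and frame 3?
+0.5

Distance in frame 2: 3.2. Distance in frame 3: 3.7.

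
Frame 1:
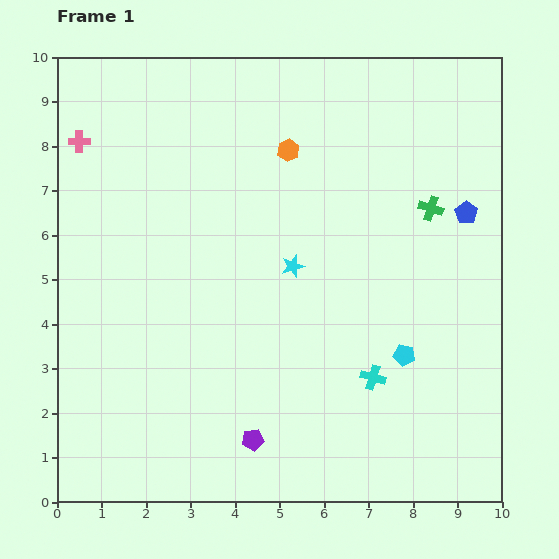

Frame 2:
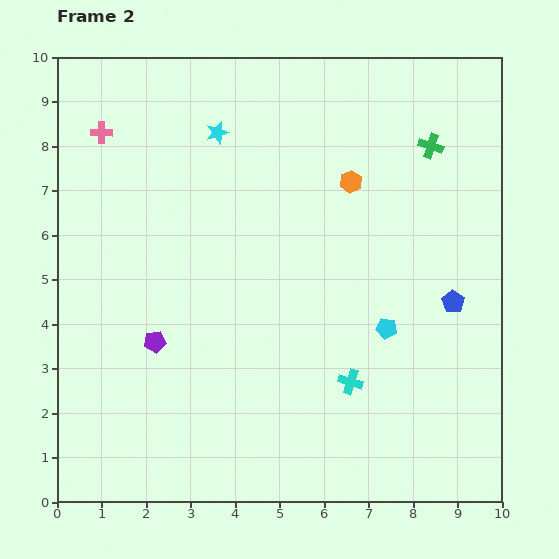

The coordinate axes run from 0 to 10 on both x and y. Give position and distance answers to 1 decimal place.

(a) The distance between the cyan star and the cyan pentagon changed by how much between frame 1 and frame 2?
+2.6

Distance in frame 1: 3.2. Distance in frame 2: 5.8.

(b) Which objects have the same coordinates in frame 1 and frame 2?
none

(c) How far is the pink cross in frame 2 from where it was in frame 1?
0.5

The pink cross moved from (0.5, 8.1) to (1.0, 8.3), a distance of √(0.5² + 0.2²) ≈ 0.5.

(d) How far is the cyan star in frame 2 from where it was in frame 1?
3.4

The cyan star moved from (5.3, 5.3) to (3.6, 8.3), a distance of √(1.7² + 3.0²) ≈ 3.4.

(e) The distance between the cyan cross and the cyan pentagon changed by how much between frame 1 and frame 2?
+0.5

Distance in frame 1: 0.9. Distance in frame 2: 1.4.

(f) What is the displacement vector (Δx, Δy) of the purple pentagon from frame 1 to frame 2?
(-2.2, 2.2)

The purple pentagon was at (4.4, 1.4) in frame 1 and (2.2, 3.6) in frame 2.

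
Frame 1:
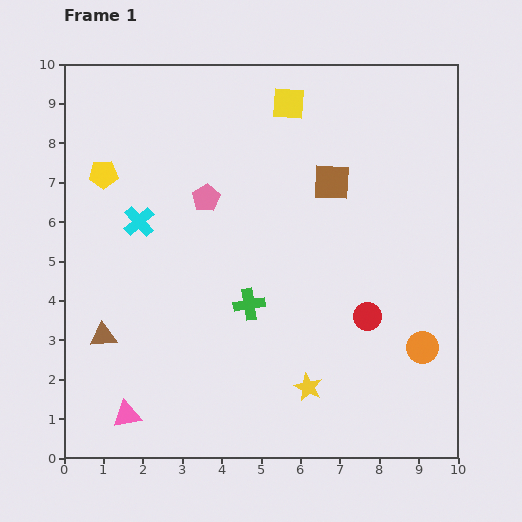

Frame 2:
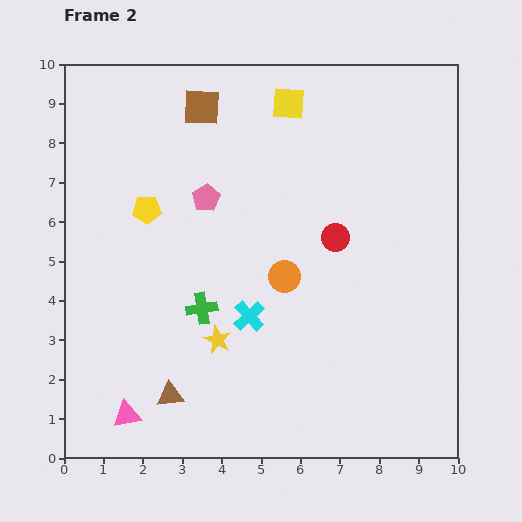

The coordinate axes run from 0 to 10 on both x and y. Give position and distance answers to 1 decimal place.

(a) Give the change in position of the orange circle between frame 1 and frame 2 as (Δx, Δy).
(-3.5, 1.8)

The orange circle was at (9.1, 2.8) in frame 1 and (5.6, 4.6) in frame 2.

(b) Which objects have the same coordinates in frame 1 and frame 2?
the pink pentagon, the pink triangle, the yellow square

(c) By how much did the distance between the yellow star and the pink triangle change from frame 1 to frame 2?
-1.7

Distance in frame 1: 4.7. Distance in frame 2: 3.0.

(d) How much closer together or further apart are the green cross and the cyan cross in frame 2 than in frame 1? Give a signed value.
-2.3

Distance in frame 1: 3.5. Distance in frame 2: 1.2.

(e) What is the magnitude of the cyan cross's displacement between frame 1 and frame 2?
3.7

The cyan cross moved from (1.9, 6.0) to (4.7, 3.6), a distance of √(2.8² + 2.4²) ≈ 3.7.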